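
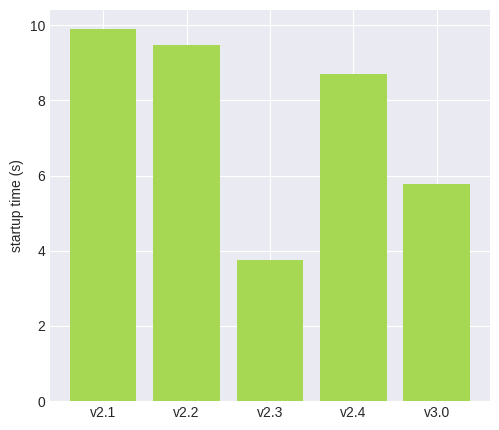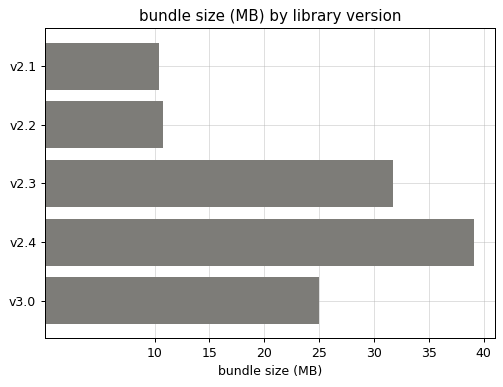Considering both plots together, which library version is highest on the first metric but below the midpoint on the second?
Chart 2 median bundle size (MB) ≈ 25; below-median library versions: v2.1, v2.2. Among those, v2.1 has the highest startup time (s) (≈ 10).

v2.1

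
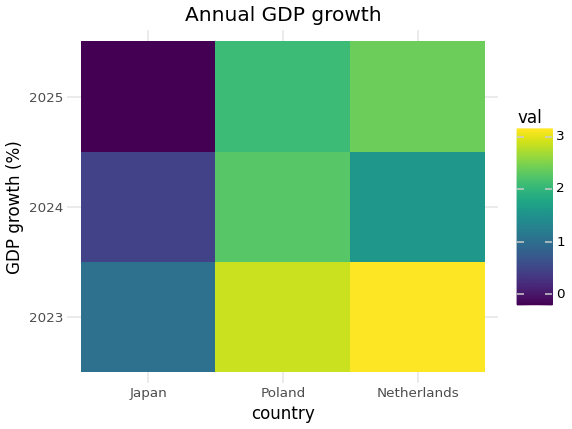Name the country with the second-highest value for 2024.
Netherlands

Top 3 for 2024: Poland ≈ 2.5, Netherlands ≈ 1.5, Japan ≈ 0.5.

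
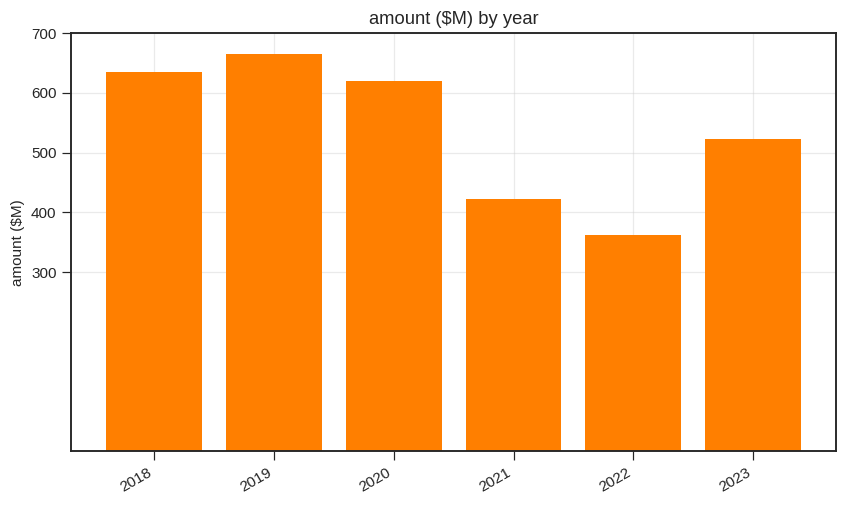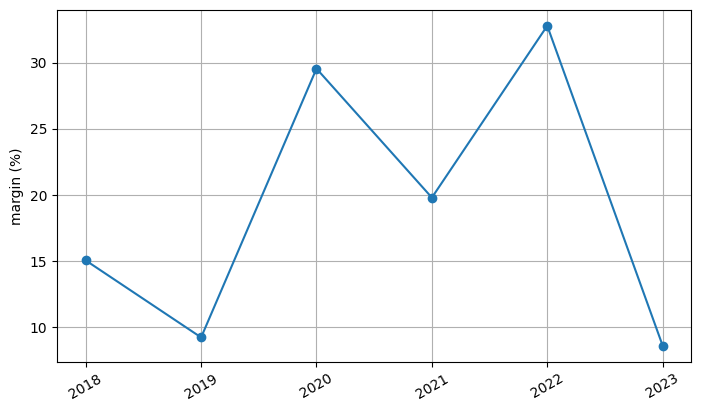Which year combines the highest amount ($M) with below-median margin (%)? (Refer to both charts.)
2019

Chart 2 median margin (%) ≈ 15; below-median years: 2018, 2019, 2023. Among those, 2019 has the highest amount ($M) (≈ 700).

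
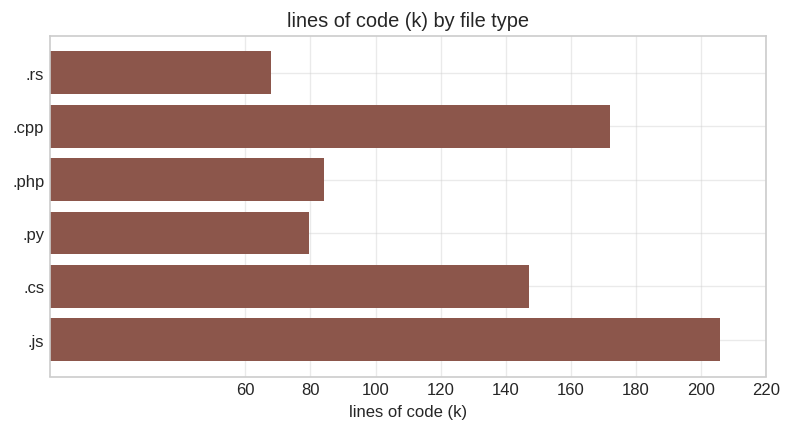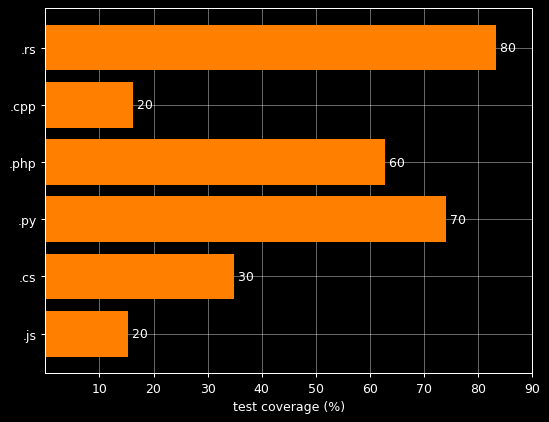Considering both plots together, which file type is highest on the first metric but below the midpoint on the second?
.js

Chart 2 median test coverage (%) ≈ 50; below-median file types: .cpp, .cs, .js. Among those, .js has the highest lines of code (k) (≈ 200).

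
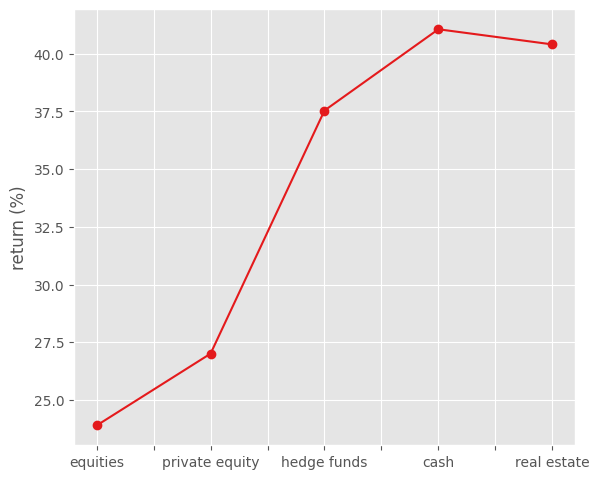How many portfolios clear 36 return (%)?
Above 36: hedge funds, cash, real estate.

3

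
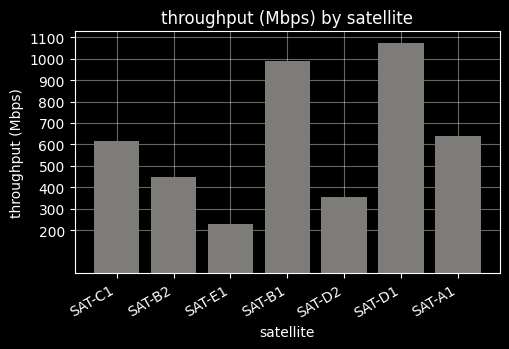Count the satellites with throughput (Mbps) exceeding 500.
Above 500: SAT-C1, SAT-B1, SAT-D1, SAT-A1.

4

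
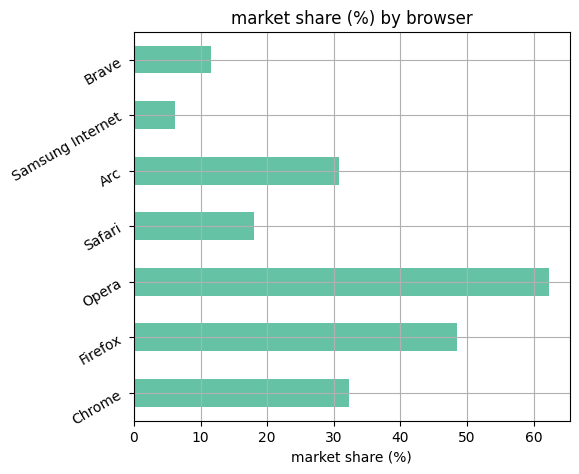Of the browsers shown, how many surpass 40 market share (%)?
Above 40: Firefox, Opera.

2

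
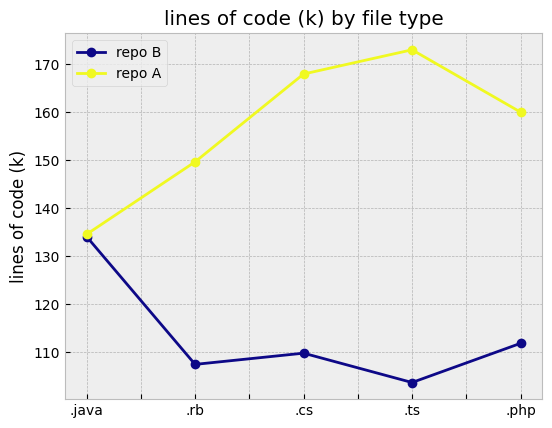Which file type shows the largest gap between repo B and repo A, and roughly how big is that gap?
.ts: repo B ≈ 100, repo A ≈ 170 → gap ≈ 70. Next-largest (.cs) is only ≈ 60.

.ts, ≈ 70 k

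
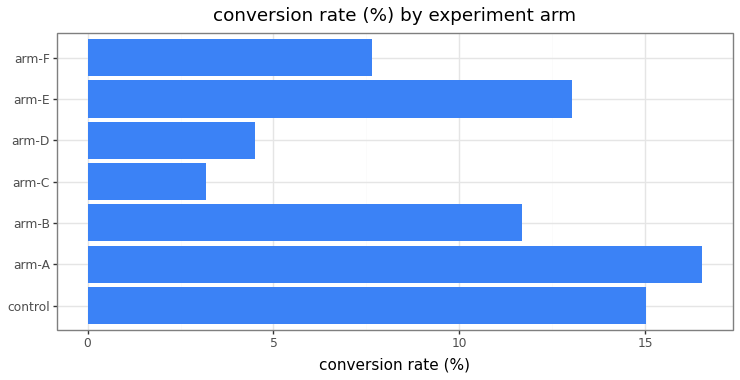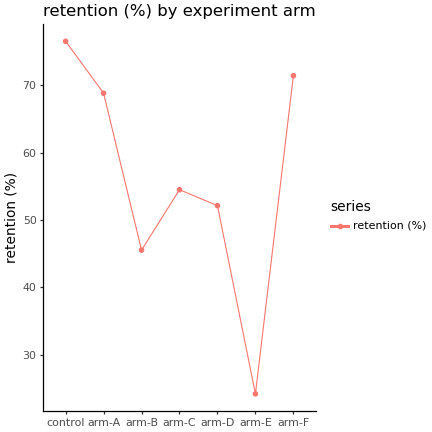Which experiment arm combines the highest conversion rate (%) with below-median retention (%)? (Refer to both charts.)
arm-E

Chart 2 median retention (%) ≈ 50; below-median experiment arms: arm-B, arm-D, arm-E. Among those, arm-E has the highest conversion rate (%) (≈ 14).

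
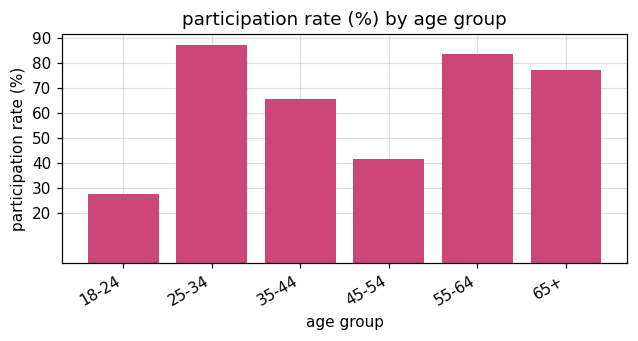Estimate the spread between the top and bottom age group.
≈ 60

Max 25-34 ≈ 90, min 18-24 ≈ 30; range ≈ 60.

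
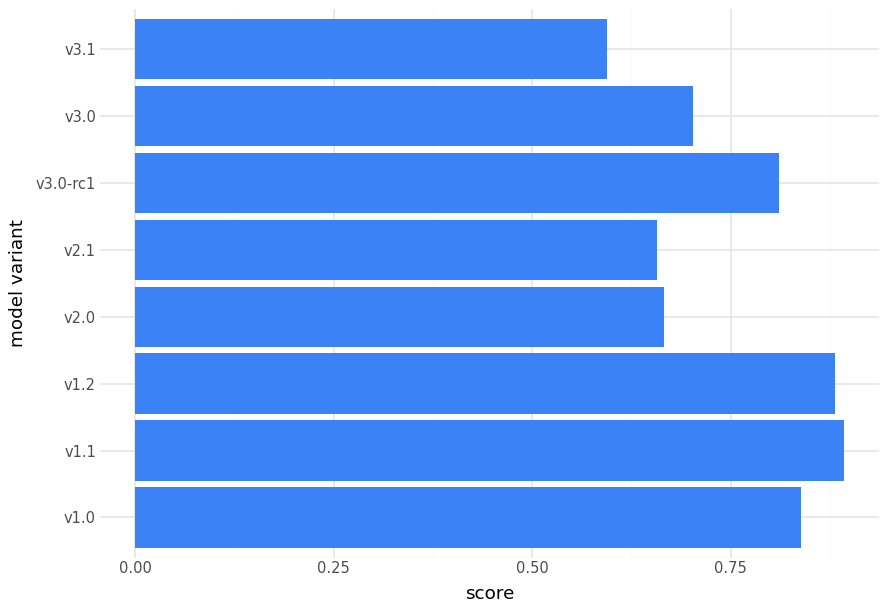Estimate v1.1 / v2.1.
v1.1 ≈ 0.9, v2.1 ≈ 0.7; 0.9/0.7 ≈ 1.29.

≈ 1.29×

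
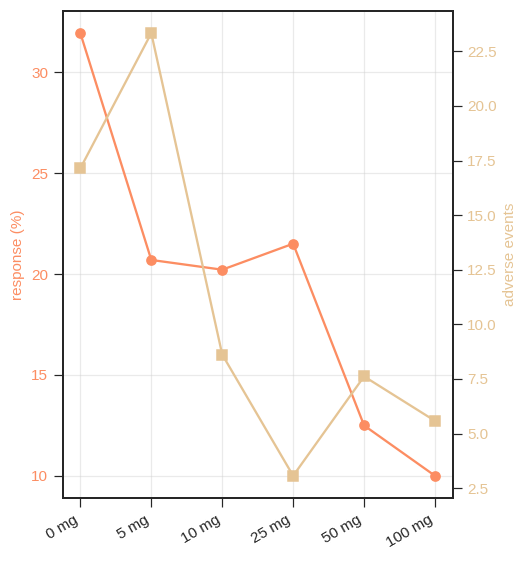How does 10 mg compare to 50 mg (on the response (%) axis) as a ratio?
10 mg ≈ 20, 50 mg ≈ 12; 20/12 ≈ 1.67.

≈ 1.67×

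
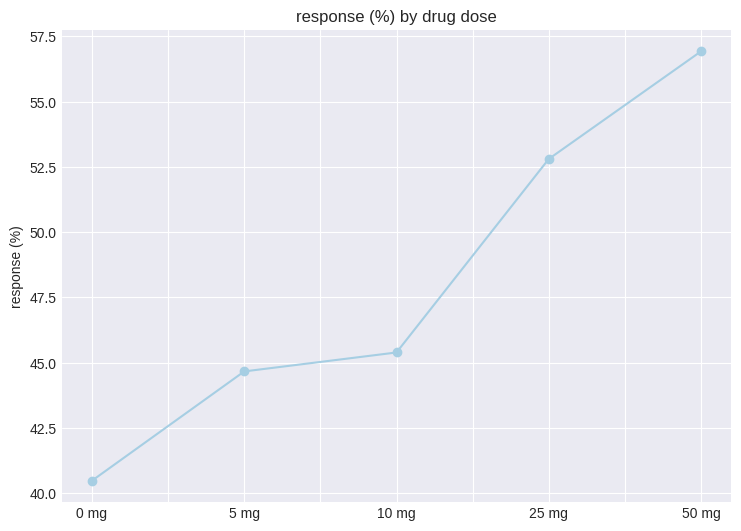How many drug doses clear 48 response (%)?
Above 48: 25 mg, 50 mg.

2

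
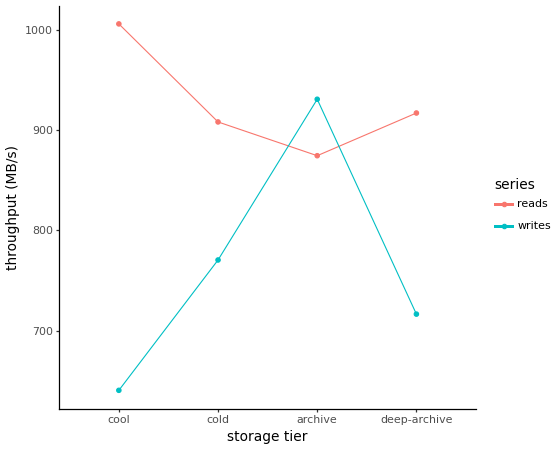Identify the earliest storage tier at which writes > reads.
archive

cold: writes ≈ 750 vs reads ≈ 900 (not yet); archive: writes ≈ 950 vs reads ≈ 850 (first crossover).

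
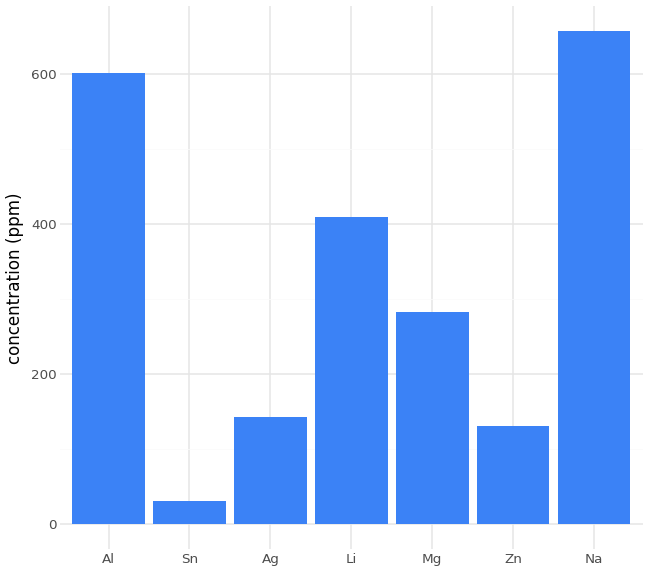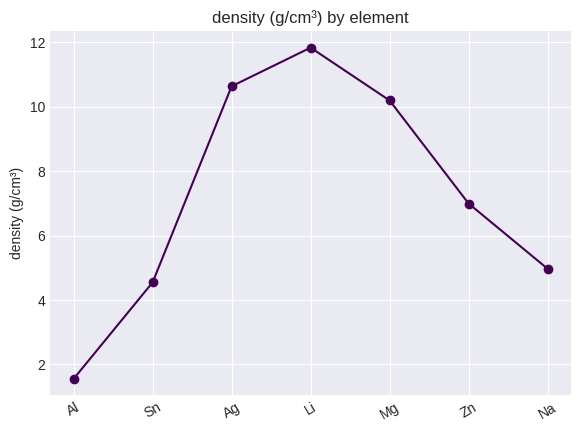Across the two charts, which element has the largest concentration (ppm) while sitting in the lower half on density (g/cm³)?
Na

Chart 2 median density (g/cm³) ≈ 6; below-median elements: Al, Sn, Na. Among those, Na has the highest concentration (ppm) (≈ 700).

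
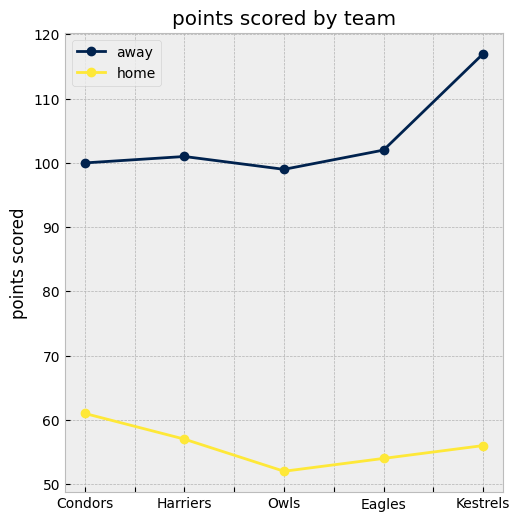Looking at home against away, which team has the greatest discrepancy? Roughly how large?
Kestrels: home ≈ 60, away ≈ 120 → gap ≈ 60. Next-largest (Eagles) is only ≈ 50.

Kestrels, ≈ 60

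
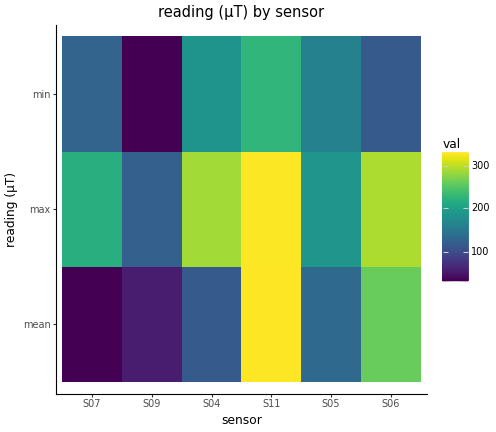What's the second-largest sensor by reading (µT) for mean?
Top 3 for mean: S11 ≈ 350, S06 ≈ 250, S05 ≈ 150.

S06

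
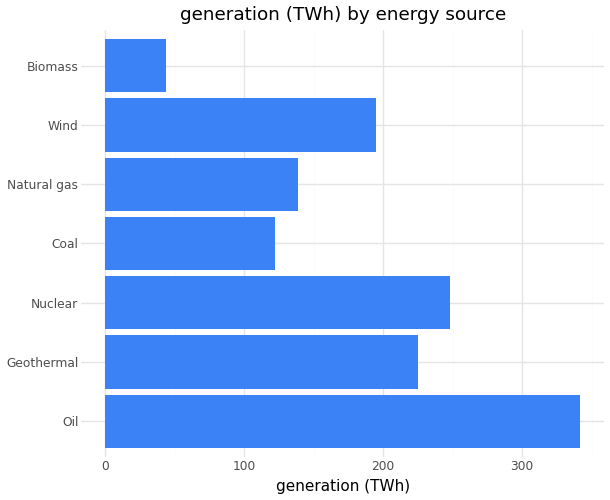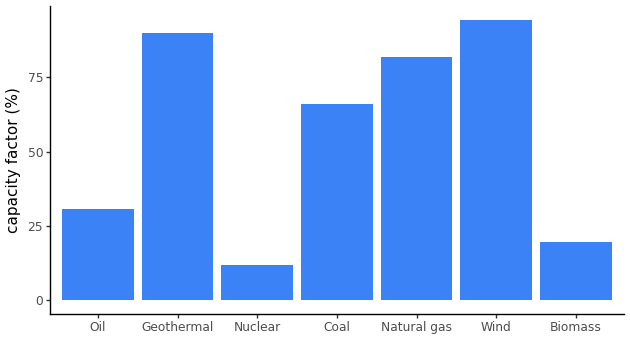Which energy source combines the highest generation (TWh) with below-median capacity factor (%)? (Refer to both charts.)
Oil

Chart 2 median capacity factor (%) ≈ 70; below-median energy sources: Oil, Nuclear, Biomass. Among those, Oil has the highest generation (TWh) (≈ 350).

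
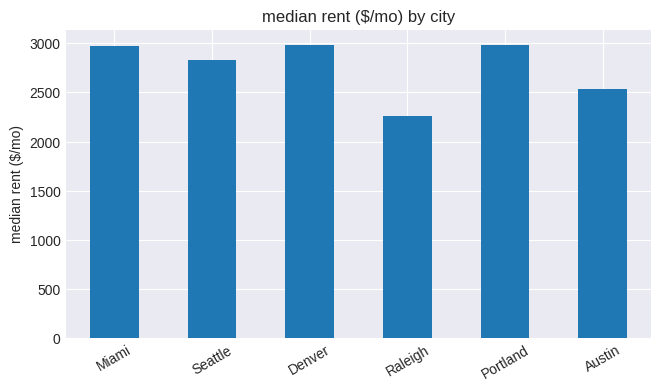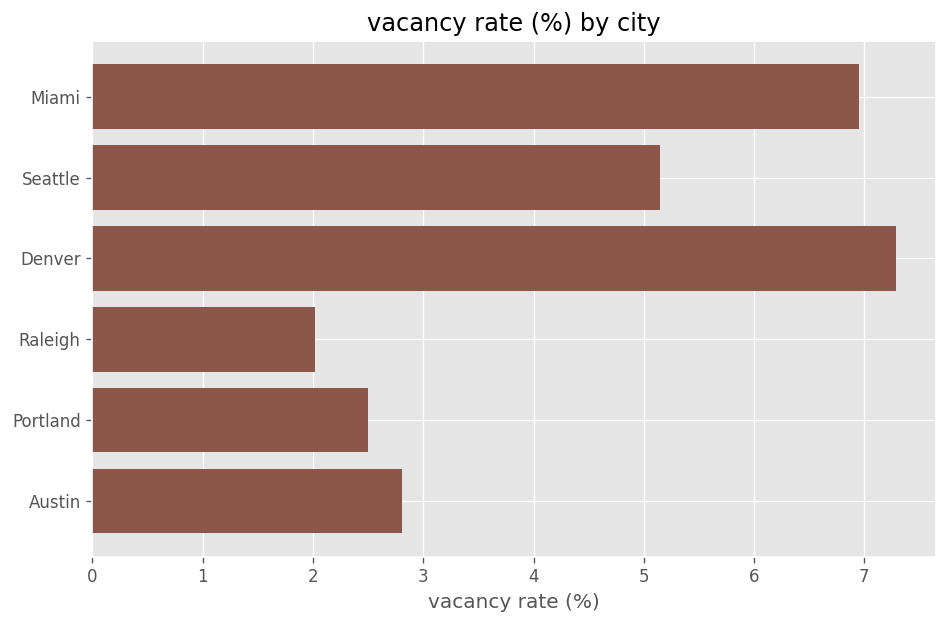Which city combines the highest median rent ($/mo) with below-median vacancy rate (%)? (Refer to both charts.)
Portland

Chart 2 median vacancy rate (%) ≈ 4; below-median cities: Raleigh, Portland, Austin. Among those, Portland has the highest median rent ($/mo) (≈ 3000).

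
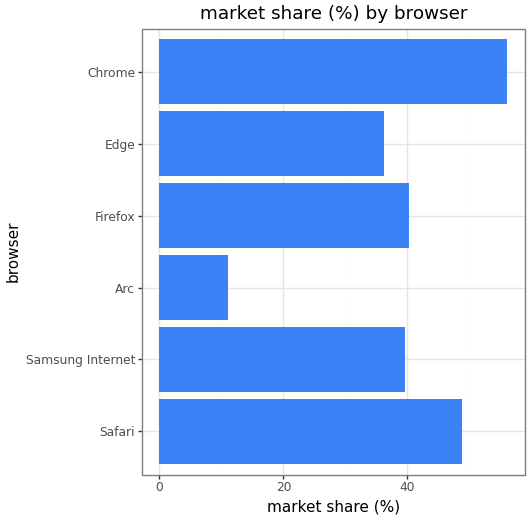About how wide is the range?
Max Chrome ≈ 55, min Arc ≈ 10; range ≈ 45.

≈ 45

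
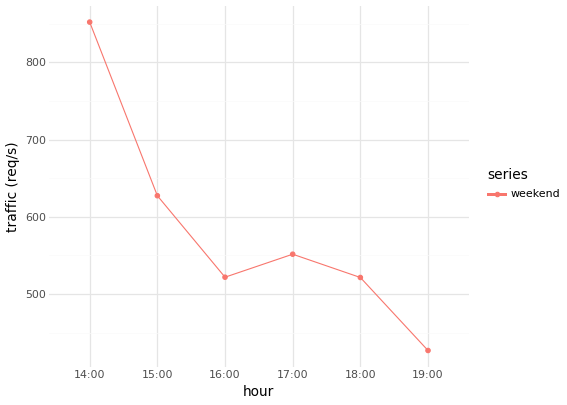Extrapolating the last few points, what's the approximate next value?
≈ 400

Last three: 550, 500, 450 → slope ≈ -50/step → next ≈ 400.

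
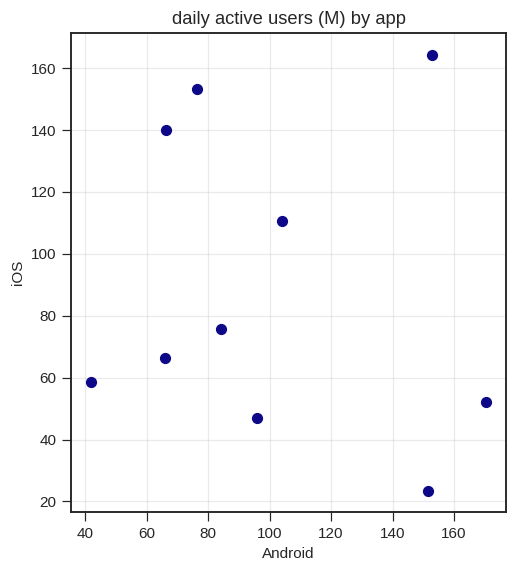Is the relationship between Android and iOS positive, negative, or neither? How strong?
no clear correlation

Points are roughly uncorrelated; weak (|r| ≈ 0.1).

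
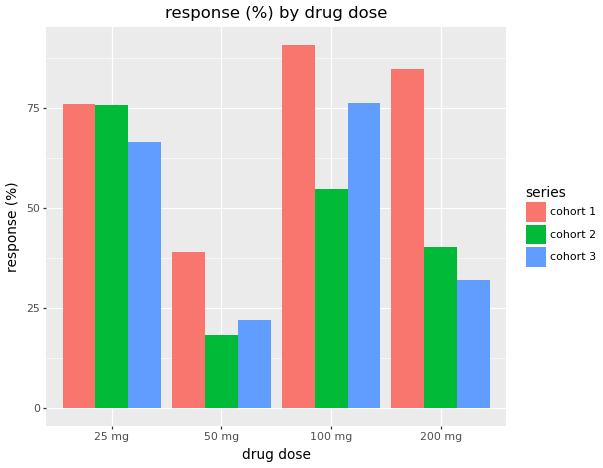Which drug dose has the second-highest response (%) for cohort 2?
100 mg

Top 3 for cohort 2: 25 mg ≈ 80, 100 mg ≈ 50, 200 mg ≈ 40.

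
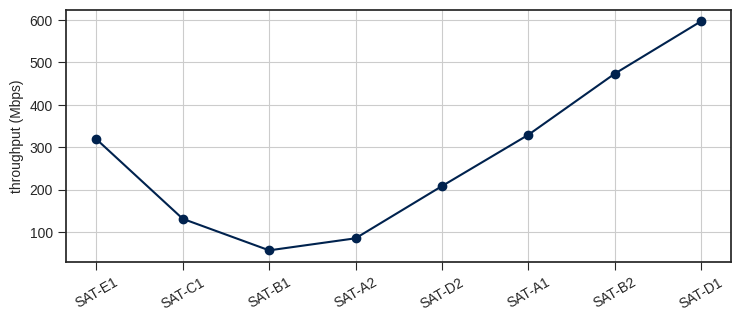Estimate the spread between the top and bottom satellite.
Max SAT-D1 ≈ 600, min SAT-B1 ≈ 50; range ≈ 550.

≈ 550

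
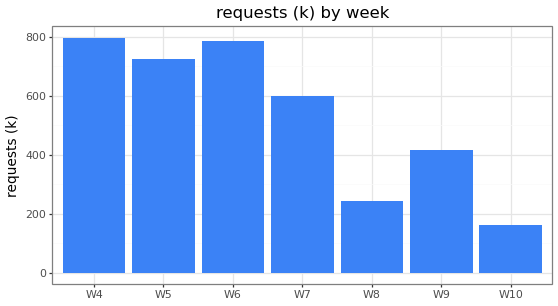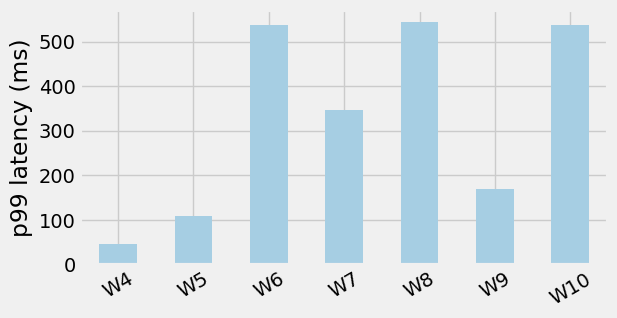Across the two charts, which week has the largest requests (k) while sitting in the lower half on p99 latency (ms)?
W4

Chart 2 median p99 latency (ms) ≈ 350; below-median weeks: W4, W5, W9. Among those, W4 has the highest requests (k) (≈ 800).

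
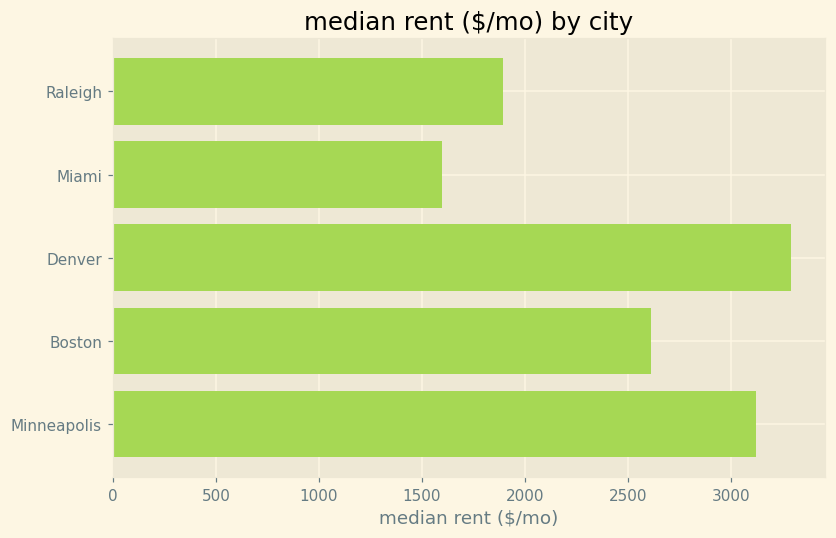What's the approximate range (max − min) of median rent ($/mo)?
Max Denver ≈ 3500, min Miami ≈ 1500; range ≈ 2000.

≈ 2000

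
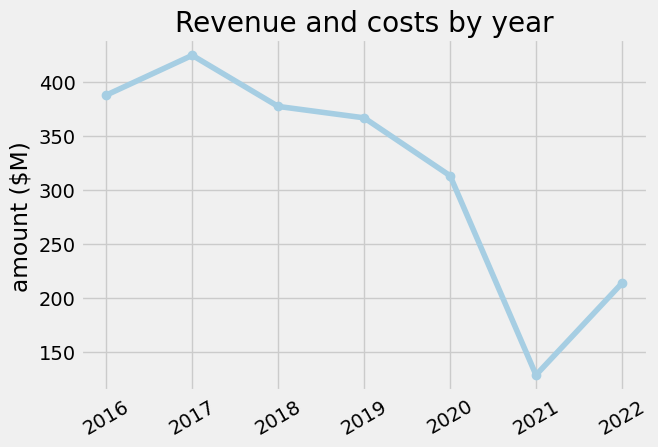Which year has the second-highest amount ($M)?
Top 3: 2017 ≈ 425, 2016 ≈ 400, 2018 ≈ 375.

2016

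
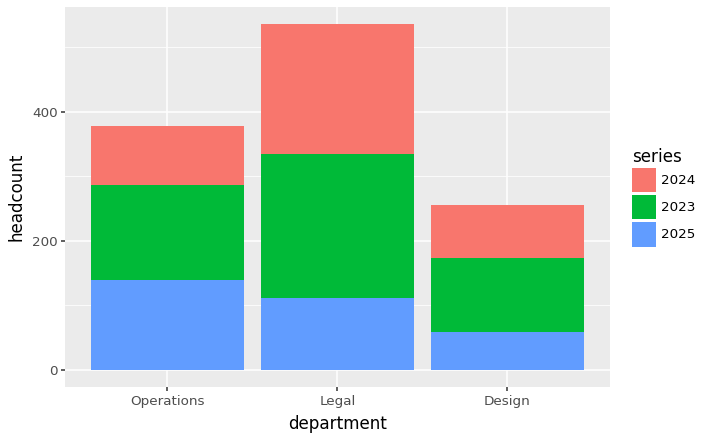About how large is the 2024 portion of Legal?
≈ 200

2024 top ≈ 550, bottom ≈ 350; segment ≈ 200.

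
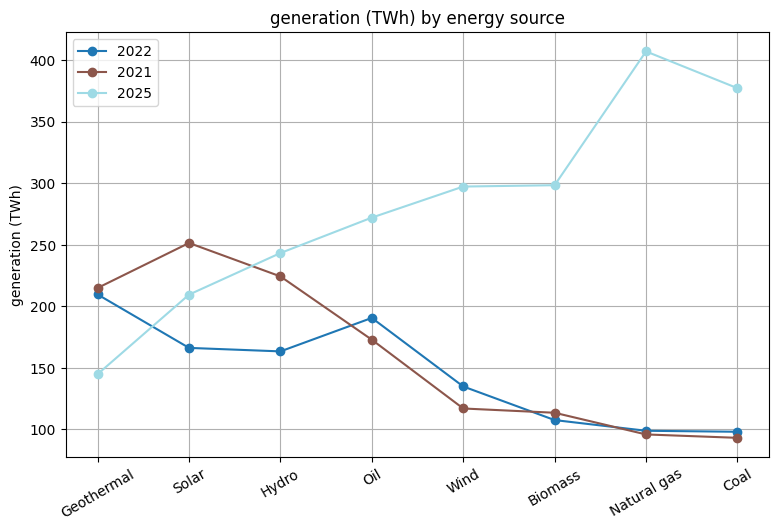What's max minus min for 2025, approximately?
≈ 250

Max Natural gas ≈ 400, min Geothermal ≈ 150; range ≈ 250.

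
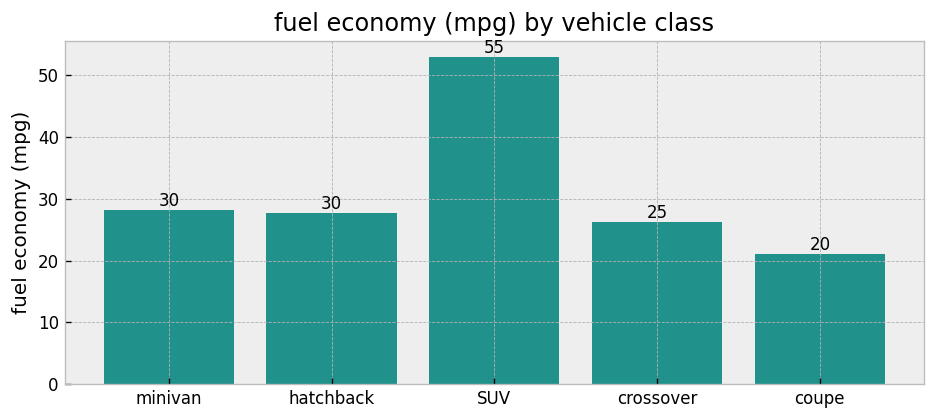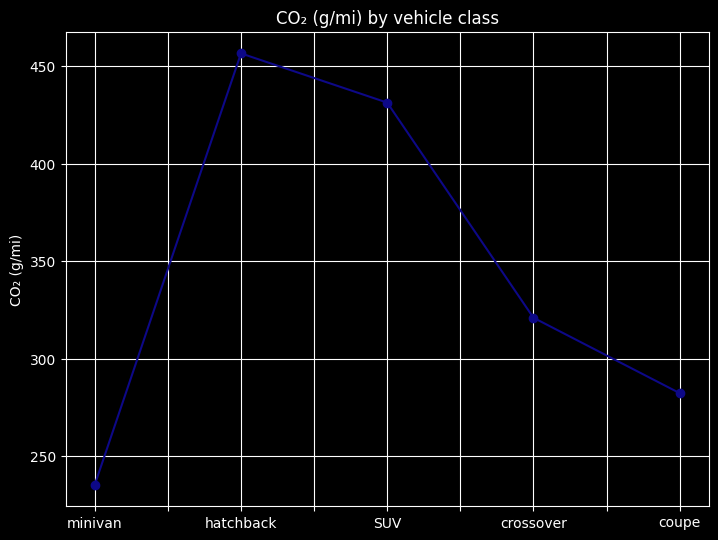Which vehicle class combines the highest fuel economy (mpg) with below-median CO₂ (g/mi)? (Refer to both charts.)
minivan

Chart 2 median CO₂ (g/mi) ≈ 300; below-median vehicle classes: minivan, coupe. Among those, minivan has the highest fuel economy (mpg) (≈ 30).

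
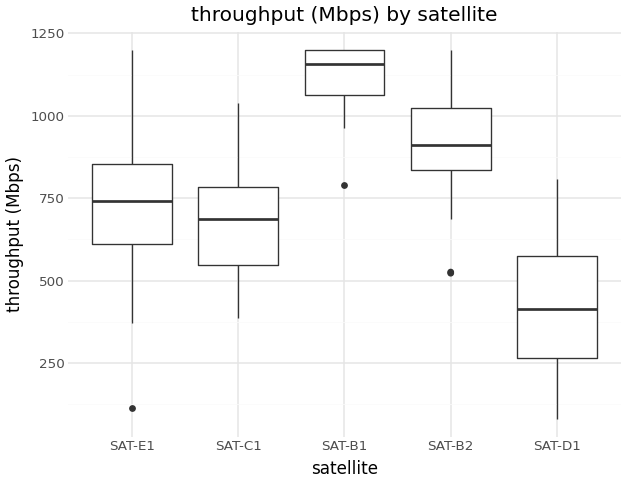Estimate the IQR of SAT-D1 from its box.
≈ 300

Q3 ≈ 600, Q1 ≈ 300; IQR ≈ 300.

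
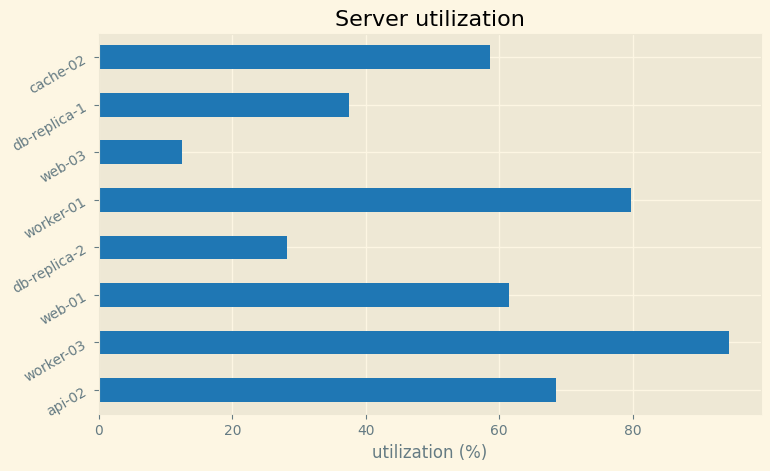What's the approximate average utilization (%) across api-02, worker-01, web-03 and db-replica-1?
(70 + 80 + 10 + 40) / 4 ≈ 50.

≈ 50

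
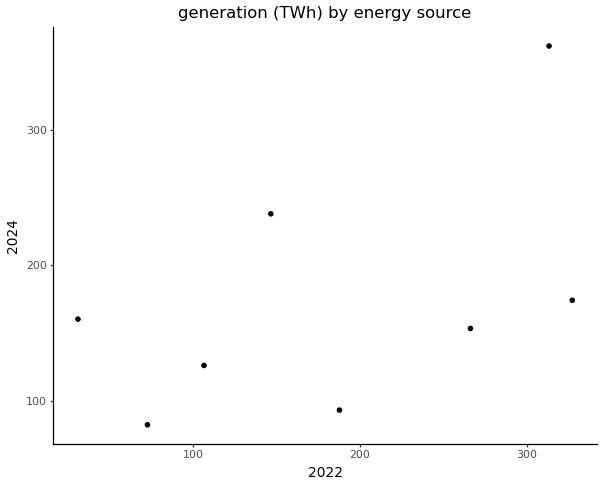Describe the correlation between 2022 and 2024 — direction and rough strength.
positive, moderate

Points are positively correlated; moderate (|r| ≈ 0.5).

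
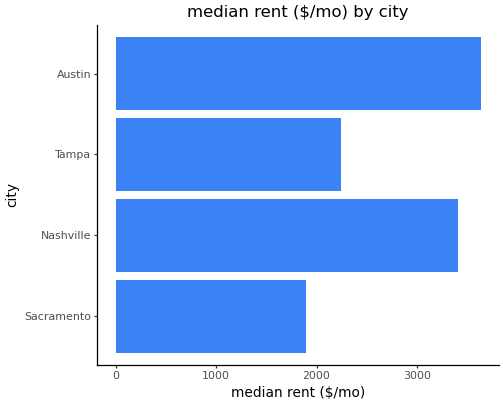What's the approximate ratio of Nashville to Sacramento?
Nashville ≈ 3500, Sacramento ≈ 2000; 3500/2000 ≈ 1.75.

≈ 1.75×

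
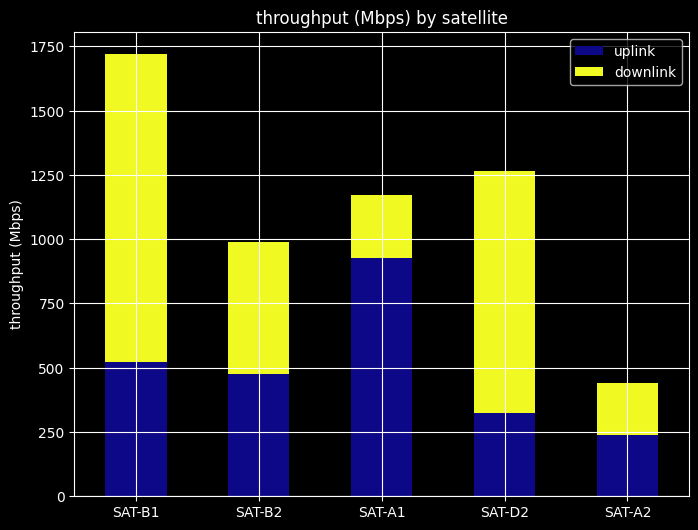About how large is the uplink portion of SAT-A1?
uplink top ≈ 1000, bottom ≈ 0; segment ≈ 1000.

≈ 1000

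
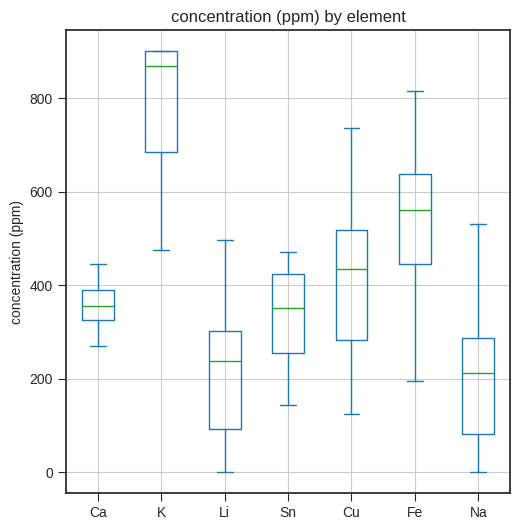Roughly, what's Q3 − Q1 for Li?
≈ 200

Q3 ≈ 300, Q1 ≈ 100; IQR ≈ 200.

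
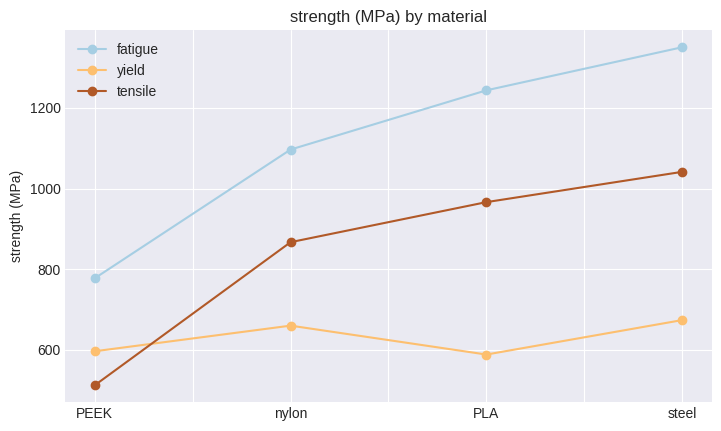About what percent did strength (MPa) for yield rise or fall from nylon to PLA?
nylon ≈ 700, PLA ≈ 600; (600 − 700) / 700 ≈ -14.3%.

≈ -14.3%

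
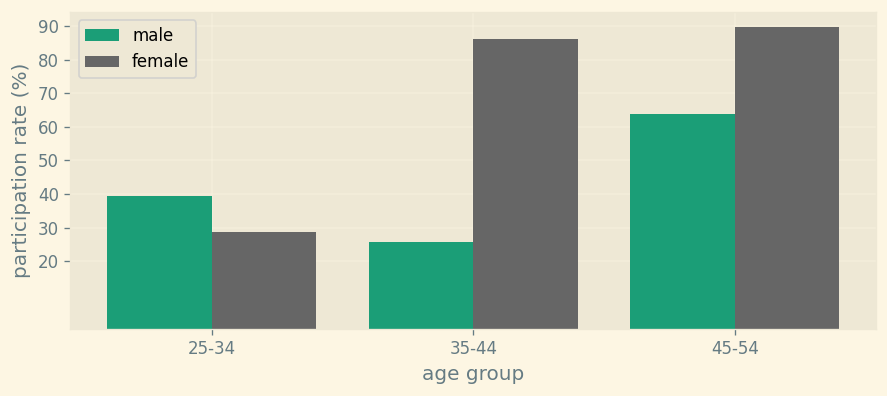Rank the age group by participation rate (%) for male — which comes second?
Top 3 for male: 45-54 ≈ 60, 25-34 ≈ 40, 35-44 ≈ 30.

25-34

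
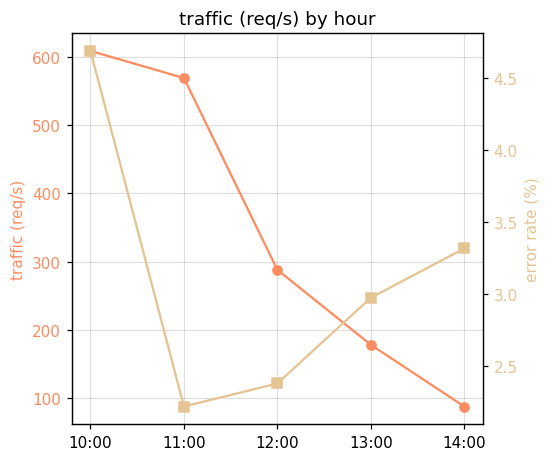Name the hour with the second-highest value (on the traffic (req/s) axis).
11:00

Top 3 (on the traffic (req/s) axis): 10:00 ≈ 600, 11:00 ≈ 550, 12:00 ≈ 300.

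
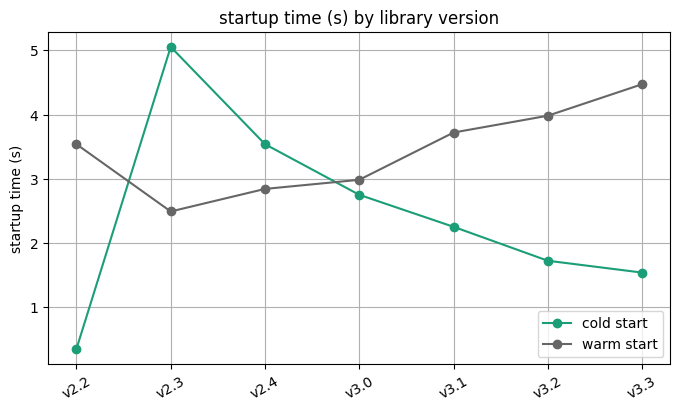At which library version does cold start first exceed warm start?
v2.2: cold start ≈ 0.5 vs warm start ≈ 3.5 (not yet); v2.3: cold start ≈ 5.0 vs warm start ≈ 2.5 (first crossover).

v2.3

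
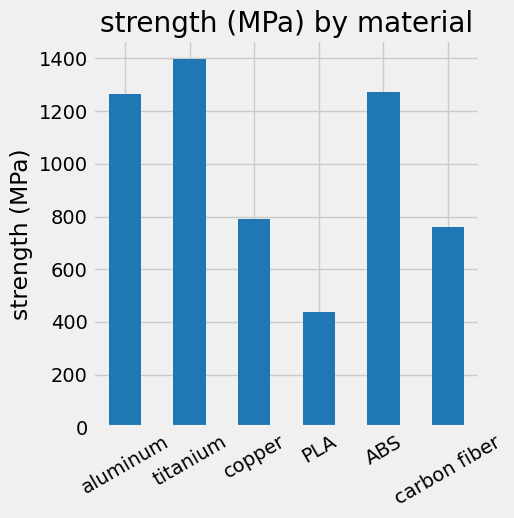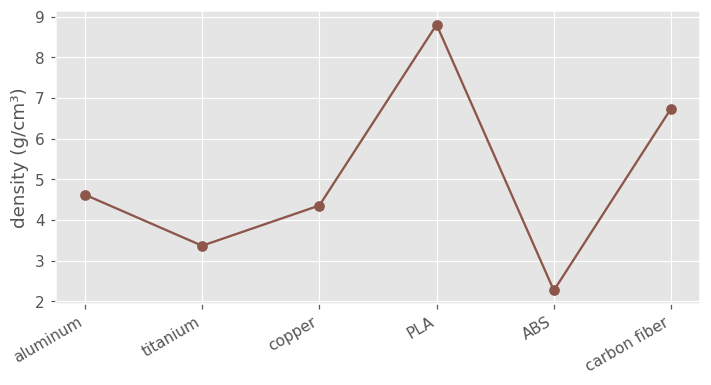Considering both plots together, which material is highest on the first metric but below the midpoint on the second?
titanium

Chart 2 median density (g/cm³) ≈ 4; below-median materials: titanium, copper, ABS. Among those, titanium has the highest strength (MPa) (≈ 1400).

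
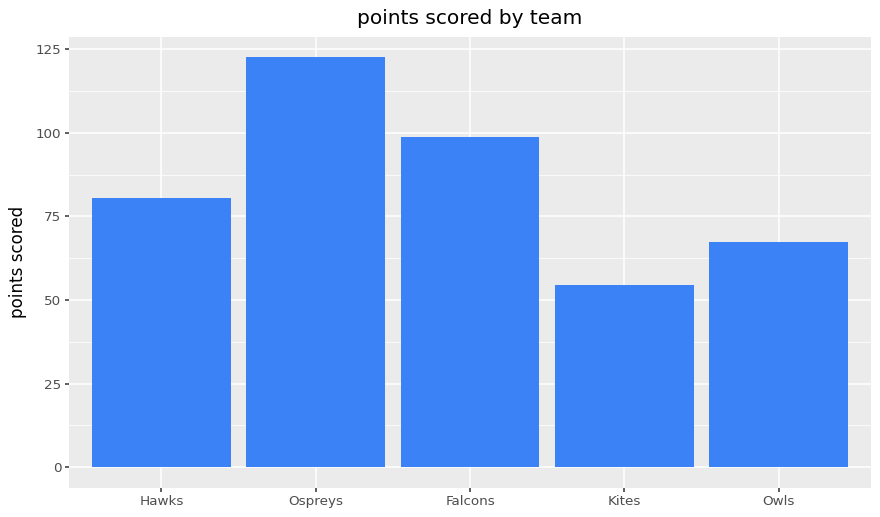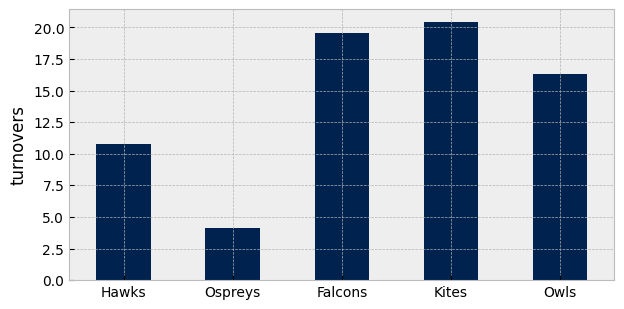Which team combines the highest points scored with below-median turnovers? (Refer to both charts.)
Chart 2 median turnovers ≈ 16; below-median teams: Hawks, Ospreys. Among those, Ospreys has the highest points scored (≈ 120).

Ospreys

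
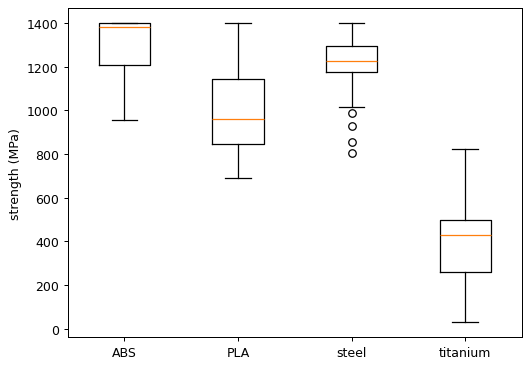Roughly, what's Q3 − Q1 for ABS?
Q3 ≈ 1400, Q1 ≈ 1200; IQR ≈ 200.

≈ 200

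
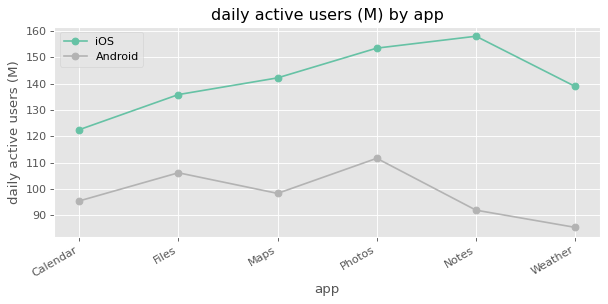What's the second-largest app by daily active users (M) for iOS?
Photos

Top 3 for iOS: Notes ≈ 160, Photos ≈ 150, Maps ≈ 140.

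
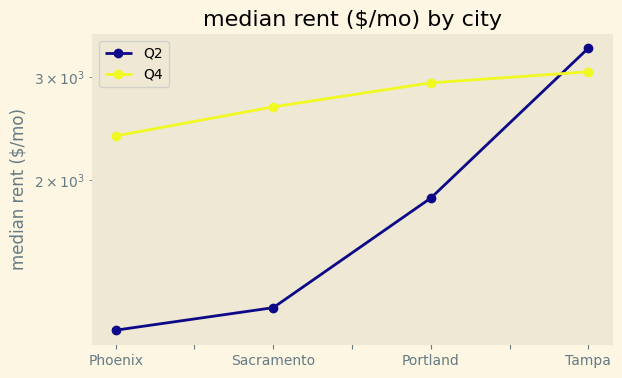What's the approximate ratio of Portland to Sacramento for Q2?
Portland ≈ 1800, Sacramento ≈ 1200; 1800/1200 ≈ 1.5.

≈ 1.5×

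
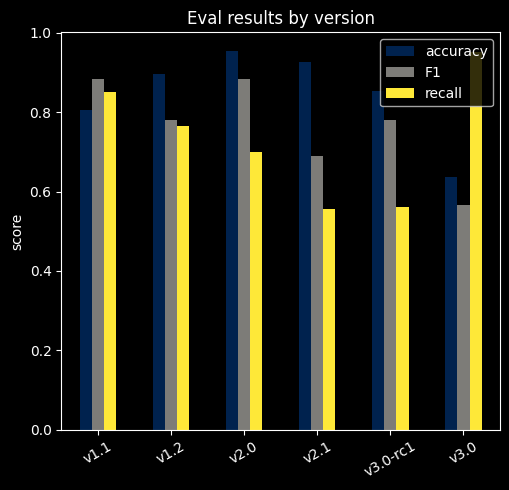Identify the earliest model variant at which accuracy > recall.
v1.1: accuracy ≈ 0.8 vs recall ≈ 0.8 (not yet); v1.2: accuracy ≈ 0.9 vs recall ≈ 0.8 (first crossover).

v1.2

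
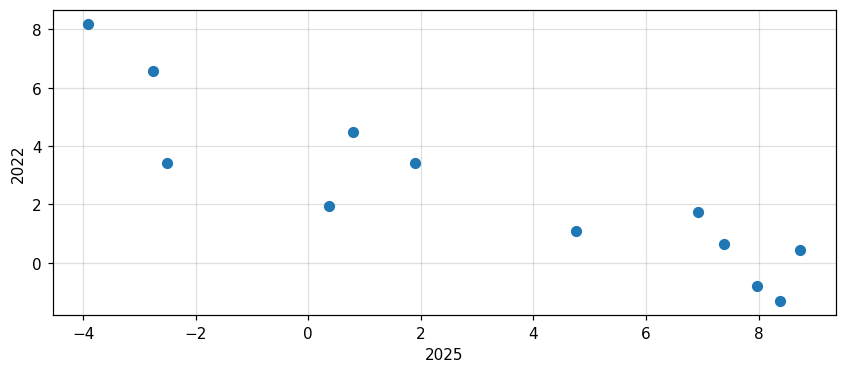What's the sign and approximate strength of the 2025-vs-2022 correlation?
negative, strong

Points are negatively correlated; strong (|r| ≈ 0.9).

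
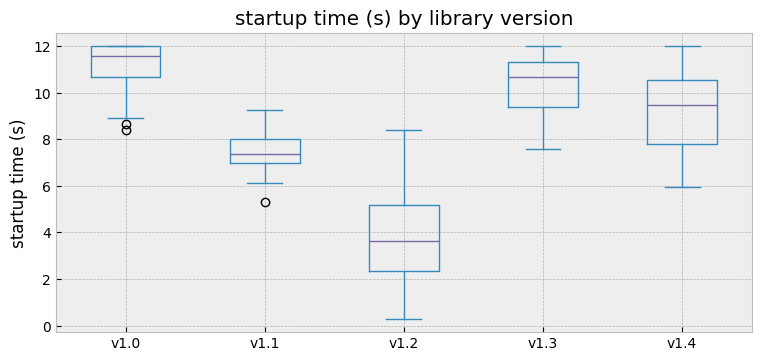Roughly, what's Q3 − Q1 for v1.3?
≈ 2

Q3 ≈ 11, Q1 ≈ 9; IQR ≈ 2.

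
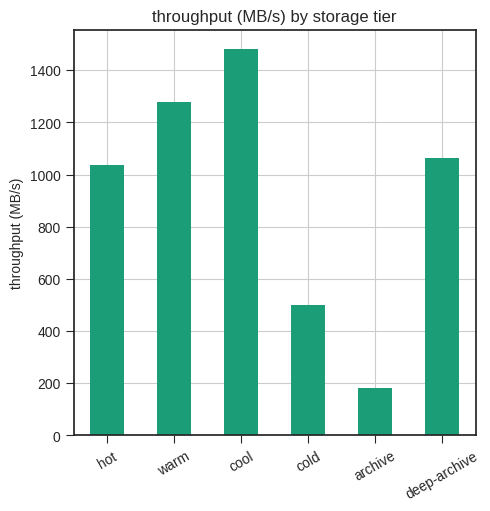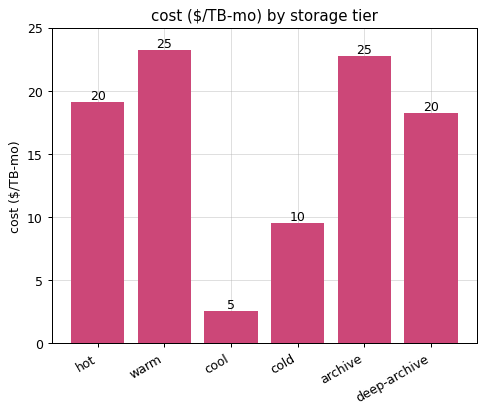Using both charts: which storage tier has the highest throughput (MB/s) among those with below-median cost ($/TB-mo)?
Chart 2 median cost ($/TB-mo) ≈ 20; below-median storage tiers: cool, cold, deep-archive. Among those, cool has the highest throughput (MB/s) (≈ 1400).

cool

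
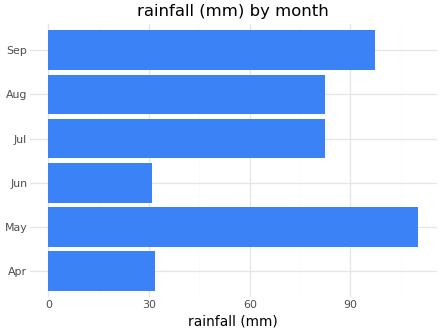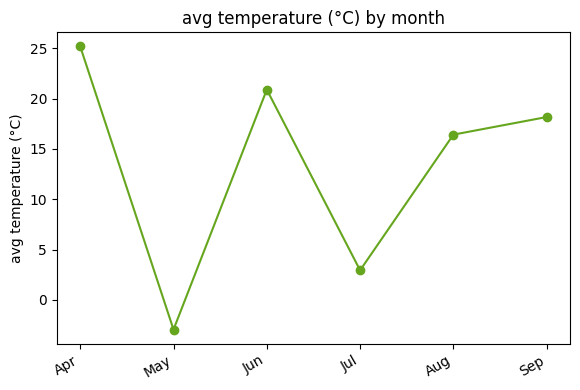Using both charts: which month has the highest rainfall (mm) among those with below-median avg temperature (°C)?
May

Chart 2 median avg temperature (°C) ≈ 15; below-median months: May, Jul, Aug. Among those, May has the highest rainfall (mm) (≈ 120).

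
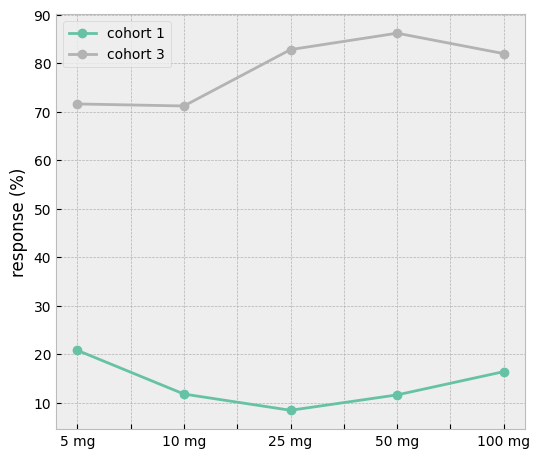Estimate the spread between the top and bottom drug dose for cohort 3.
≈ 20

Max 50 mg ≈ 90, min 10 mg ≈ 70; range ≈ 20.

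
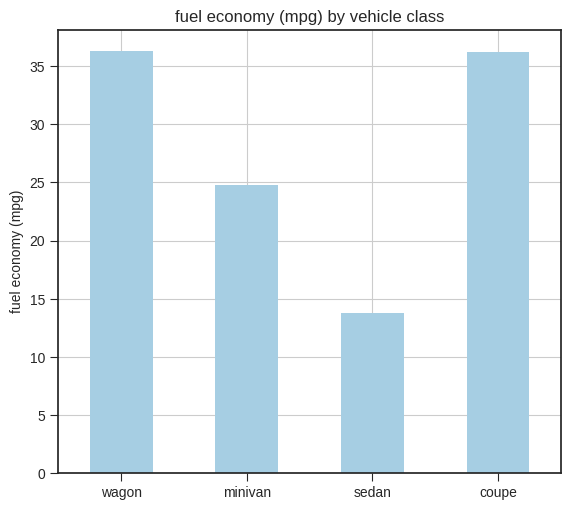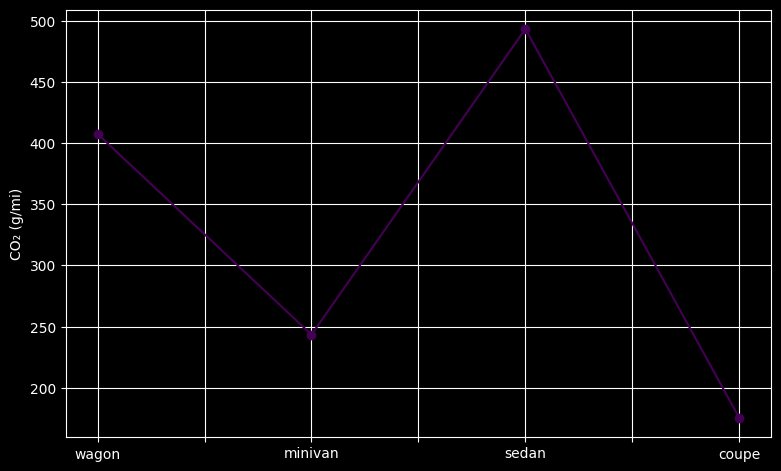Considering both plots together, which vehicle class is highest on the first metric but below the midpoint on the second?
Chart 2 median CO₂ (g/mi) ≈ 350; below-median vehicle classes: minivan, coupe. Among those, coupe has the highest fuel economy (mpg) (≈ 35).

coupe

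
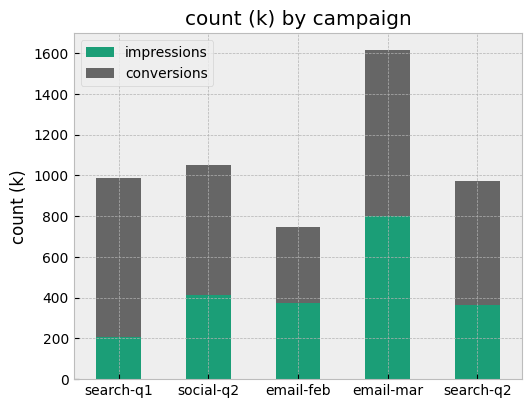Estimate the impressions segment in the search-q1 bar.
impressions top ≈ 200, bottom ≈ 0; segment ≈ 200.

≈ 200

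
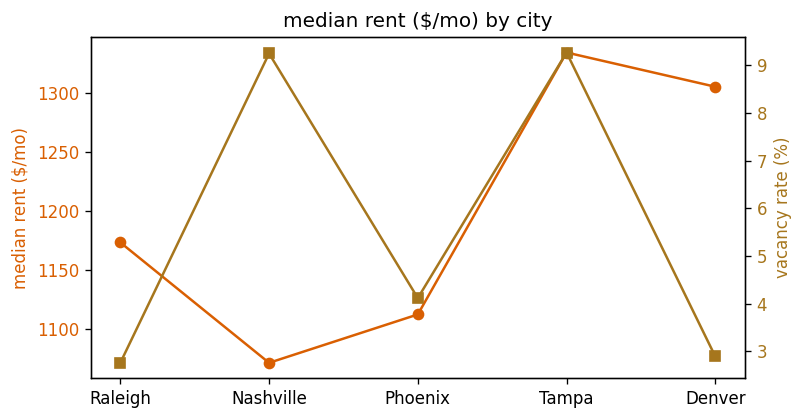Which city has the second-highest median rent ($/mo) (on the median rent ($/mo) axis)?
Top 3 (on the median rent ($/mo) axis): Tampa ≈ 1325, Denver ≈ 1300, Raleigh ≈ 1175.

Denver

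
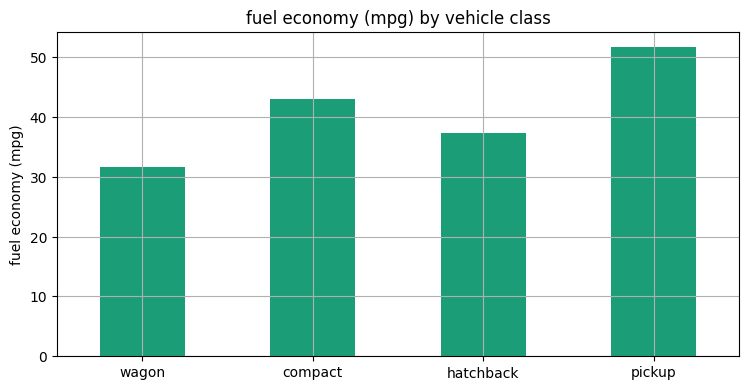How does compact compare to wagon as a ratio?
≈ 1.5×

compact ≈ 45, wagon ≈ 30; 45/30 ≈ 1.5.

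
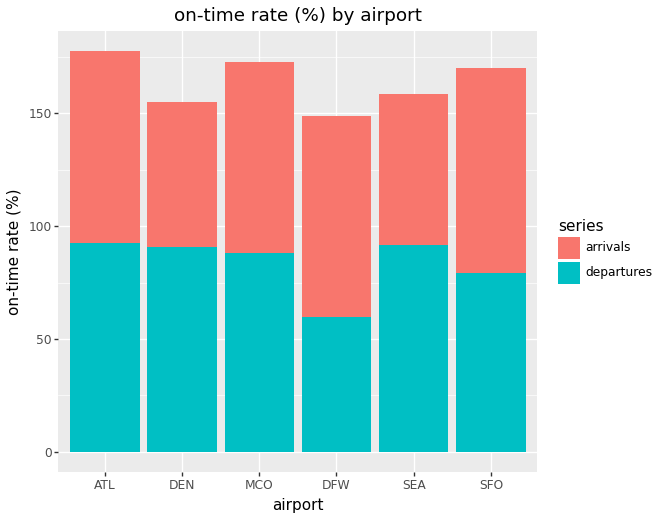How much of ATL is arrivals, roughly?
≈ 80

arrivals top ≈ 180, bottom ≈ 100; segment ≈ 80.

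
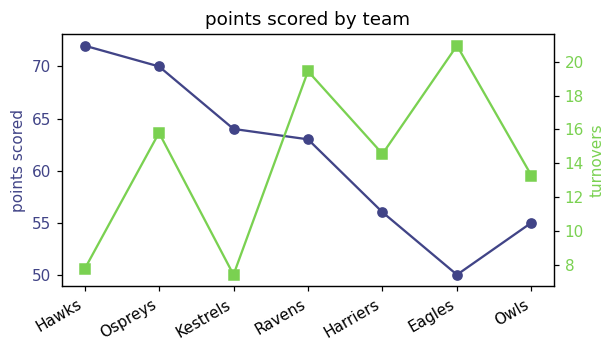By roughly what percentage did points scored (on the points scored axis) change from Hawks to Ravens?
Hawks ≈ 72, Ravens ≈ 64; (64 − 72) / 72 ≈ -11.1%.

≈ -11.1%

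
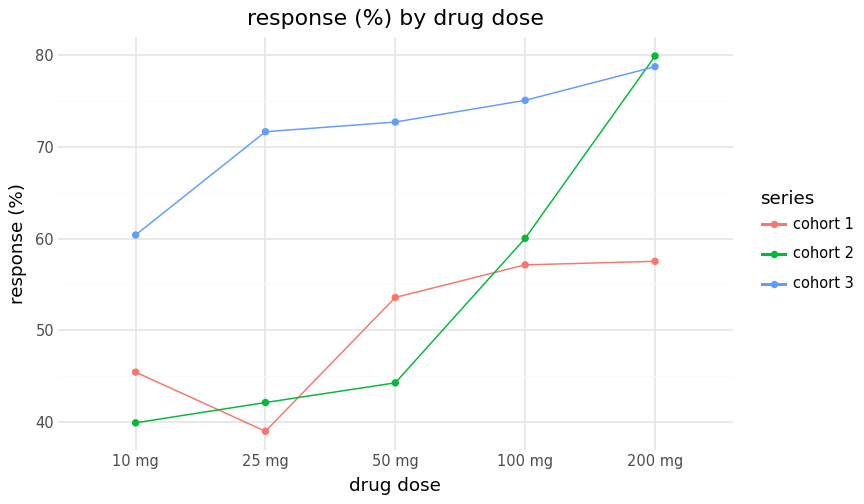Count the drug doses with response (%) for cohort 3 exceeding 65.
4

Above 65: 25 mg, 50 mg, 100 mg, 200 mg.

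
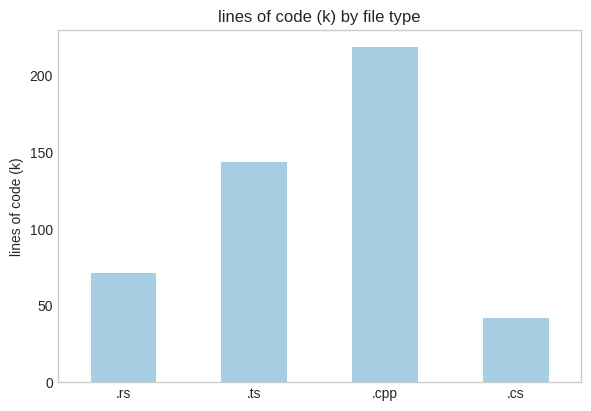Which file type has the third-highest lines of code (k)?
Top 4: .cpp ≈ 220, .ts ≈ 140, .rs ≈ 80, .cs ≈ 40.

.rs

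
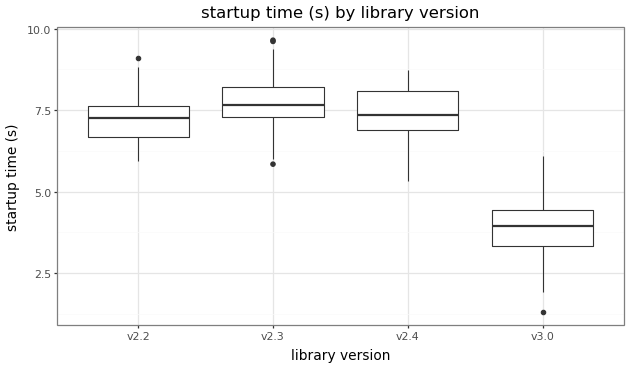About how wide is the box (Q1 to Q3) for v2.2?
Q3 ≈ 7.5, Q1 ≈ 6.5; IQR ≈ 1.0.

≈ 1.0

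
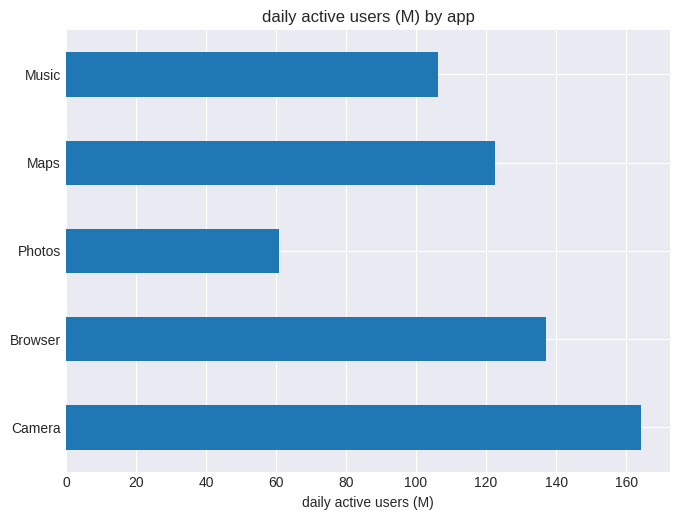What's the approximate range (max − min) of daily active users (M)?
Max Camera ≈ 160, min Photos ≈ 60; range ≈ 100.

≈ 100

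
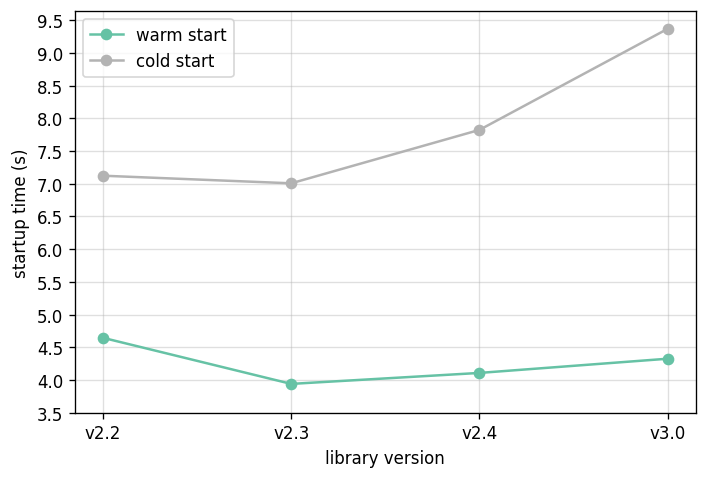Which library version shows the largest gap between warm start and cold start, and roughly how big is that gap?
v3.0, ≈ 5.0 s

v3.0: warm start ≈ 4.5, cold start ≈ 9.5 → gap ≈ 5.0. Next-largest (v2.4) is only ≈ 4.0.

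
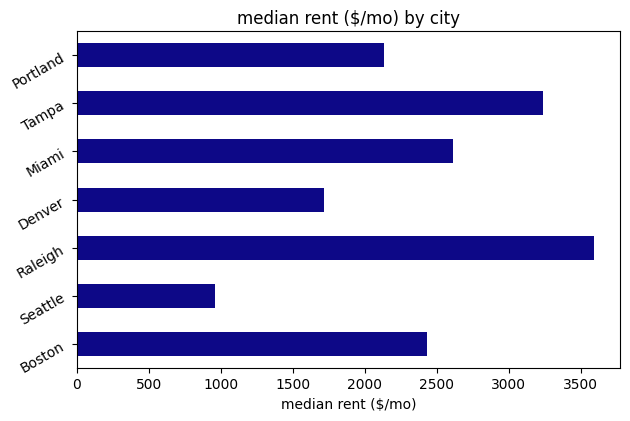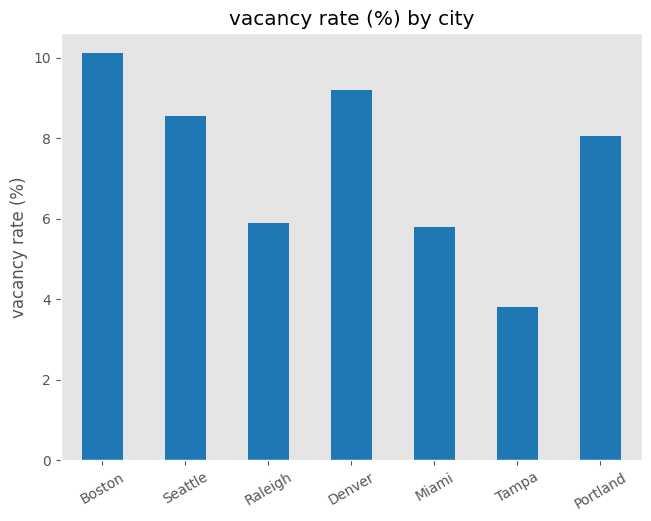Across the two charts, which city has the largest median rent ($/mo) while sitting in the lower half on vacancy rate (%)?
Chart 2 median vacancy rate (%) ≈ 8; below-median cities: Raleigh, Miami, Tampa. Among those, Raleigh has the highest median rent ($/mo) (≈ 3500).

Raleigh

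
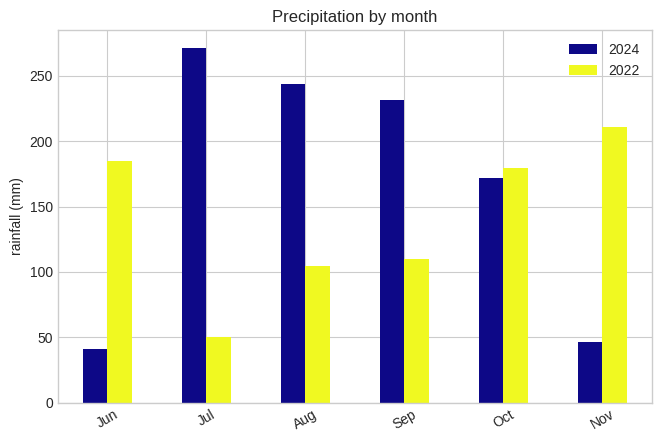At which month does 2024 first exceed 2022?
Jul

Jun: 2024 ≈ 50 vs 2022 ≈ 175 (not yet); Jul: 2024 ≈ 275 vs 2022 ≈ 50 (first crossover).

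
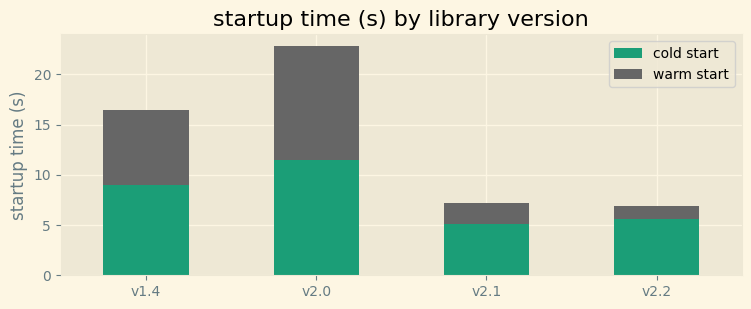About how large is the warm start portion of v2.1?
warm start top ≈ 8, bottom ≈ 6; segment ≈ 2.

≈ 2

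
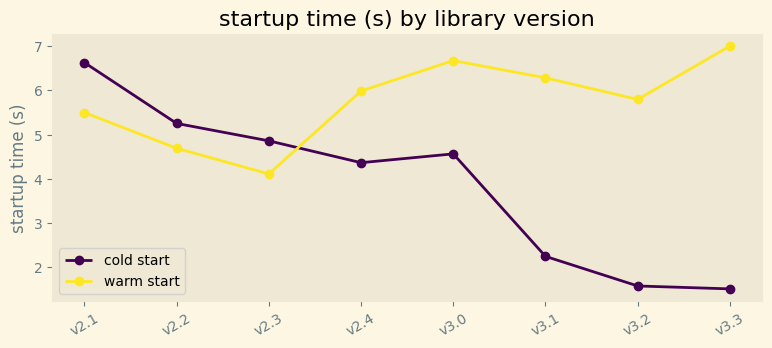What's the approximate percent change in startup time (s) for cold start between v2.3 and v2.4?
v2.3 ≈ 5.0, v2.4 ≈ 4.5; (4.5 − 5.0) / 5.0 ≈ -10%.

≈ -10%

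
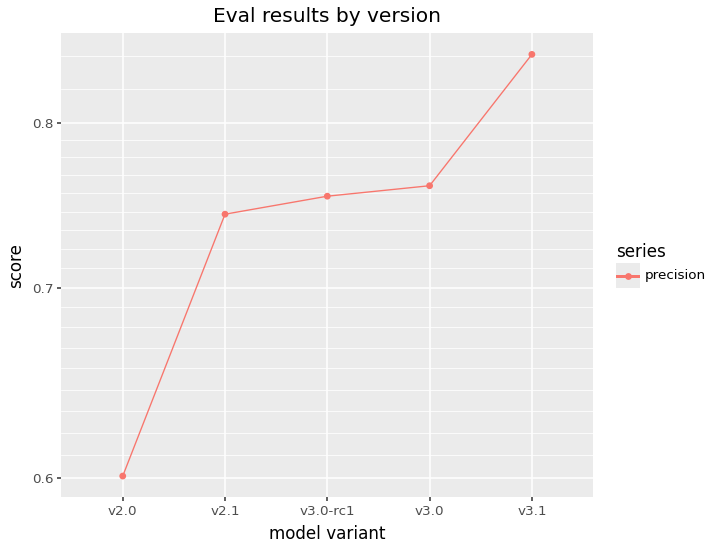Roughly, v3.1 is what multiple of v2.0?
≈ 1.42×

v3.1 ≈ 0.85, v2.0 ≈ 0.60; 0.85/0.60 ≈ 1.42.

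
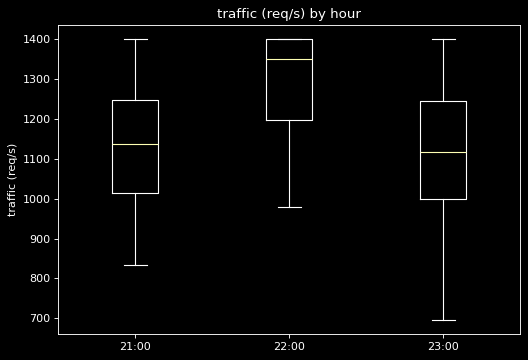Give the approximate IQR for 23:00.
≈ 240

Q3 ≈ 1240, Q1 ≈ 1000; IQR ≈ 240.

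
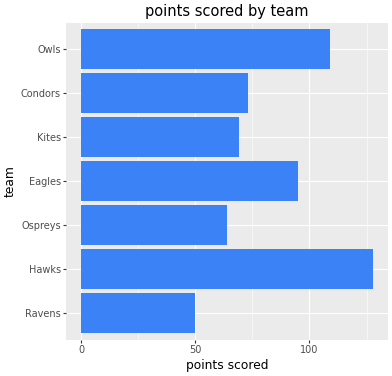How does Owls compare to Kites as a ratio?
Owls ≈ 100, Kites ≈ 60; 100/60 ≈ 1.67.

≈ 1.67×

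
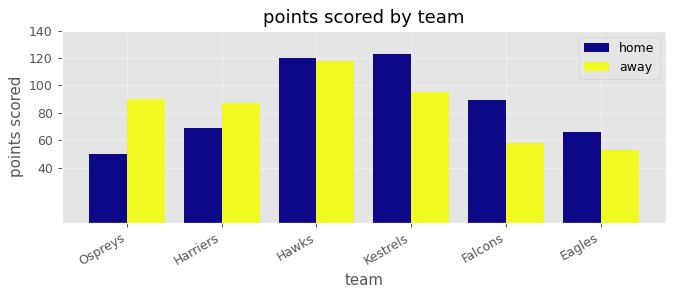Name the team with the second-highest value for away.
Kestrels

Top 3 for away: Hawks ≈ 120, Kestrels ≈ 100, Ospreys ≈ 80.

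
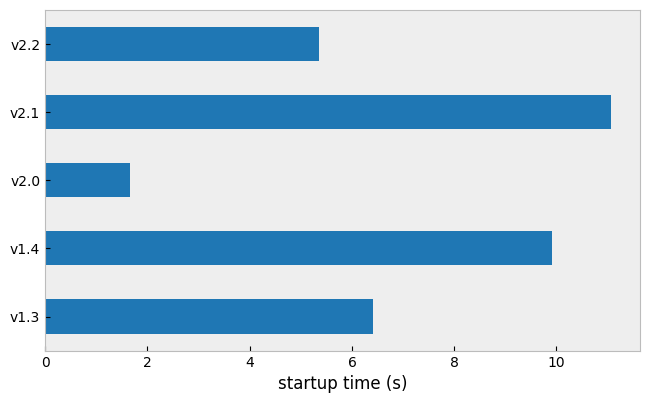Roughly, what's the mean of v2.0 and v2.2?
(2 + 5) / 2 ≈ 4.

≈ 4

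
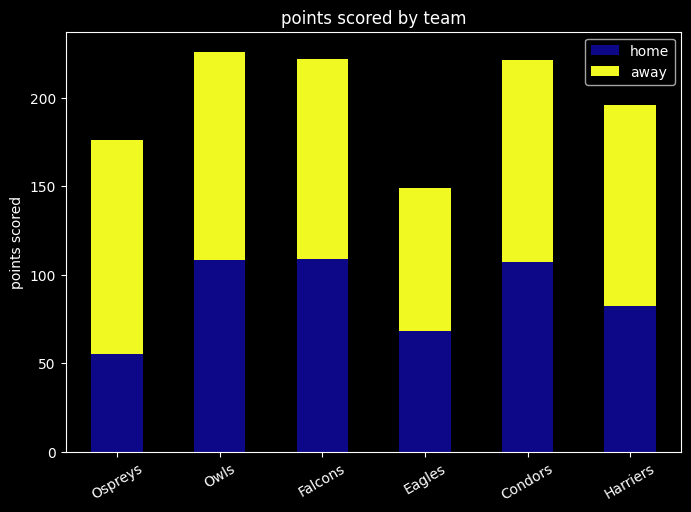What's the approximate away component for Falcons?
away top ≈ 220, bottom ≈ 100; segment ≈ 120.

≈ 120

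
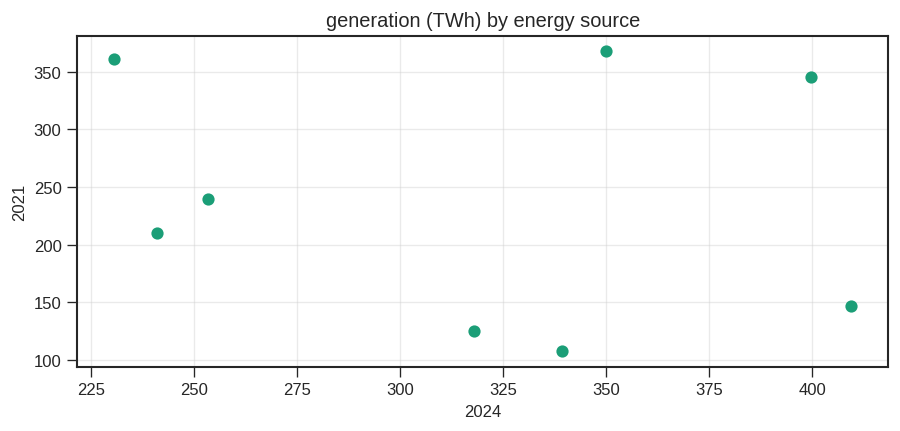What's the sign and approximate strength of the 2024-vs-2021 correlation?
Points are roughly uncorrelated; weak (|r| ≈ 0.1).

no clear correlation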